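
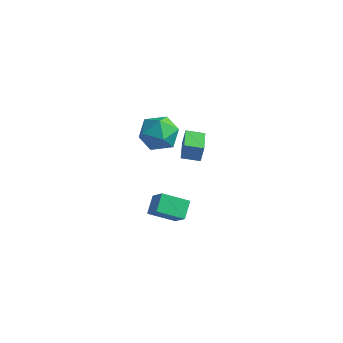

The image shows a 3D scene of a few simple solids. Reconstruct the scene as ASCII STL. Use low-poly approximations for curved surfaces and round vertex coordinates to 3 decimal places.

solid 
facet normal -0.363 0.338 0.868
outer loop
vertex -1.874 -1.152 3.46
vertex -2.648 -2.026 3.477
vertex -1.599 -2.166 3.97
endloop
endfacet
facet normal 0.330 0.494 0.804
outer loop
vertex -1.874 -1.152 3.46
vertex -1.599 -2.166 3.97
vertex -0.813 -1.614 3.308
endloop
endfacet
facet normal 0.416 0.884 0.212
outer loop
vertex -1.874 -1.152 3.46
vertex -0.813 -1.614 3.308
vertex -1.375 -1.133 2.405
endloop
endfacet
facet normal -0.226 0.970 -0.090
outer loop
vertex -1.874 -1.152 3.46
vertex -1.375 -1.133 2.405
vertex -2.509 -1.388 2.51
endloop
endfacet
facet normal -0.707 0.633 0.316
outer loop
vertex -1.874 -1.152 3.46
vertex -2.509 -1.388 2.51
vertex -2.648 -2.026 3.477
endloop
endfacet
facet normal 0.687 -0.118 0.717
outer loop
vertex -0.813 -1.614 3.308
vertex -1.599 -2.166 3.97
vertex -0.931 -2.772 3.23
endloop
endfacet
facet normal -0.435 -0.370 0.821
outer loop
vertex -1.599 -2.166 3.97
vertex -2.648 -2.026 3.477
vertex -2.065 -3.027 3.335
endloop
endfacet
facet normal -0.992 0.106 -0.073
outer loop
vertex -2.648 -2.026 3.477
vertex -2.509 -1.388 2.51
vertex -2.627 -2.546 2.432
endloop
endfacet
facet normal -0.214 0.652 -0.727
outer loop
vertex -2.509 -1.388 2.51
vertex -1.375 -1.133 2.405
vertex -1.841 -1.994 1.77
endloop
endfacet
facet normal 0.824 0.514 -0.239
outer loop
vertex -1.375 -1.133 2.405
vertex -0.813 -1.614 3.308
vertex -0.792 -2.134 2.263
endloop
endfacet
facet normal 0.226 -0.970 0.090
outer loop
vertex -1.566 -3.008 2.28
vertex -0.931 -2.772 3.23
vertex -2.065 -3.027 3.335
endloop
endfacet
facet normal -0.416 -0.884 -0.212
outer loop
vertex -1.566 -3.008 2.28
vertex -2.065 -3.027 3.335
vertex -2.627 -2.546 2.432
endloop
endfacet
facet normal -0.330 -0.494 -0.804
outer loop
vertex -1.566 -3.008 2.28
vertex -2.627 -2.546 2.432
vertex -1.841 -1.994 1.77
endloop
endfacet
facet normal 0.363 -0.338 -0.868
outer loop
vertex -1.566 -3.008 2.28
vertex -1.841 -1.994 1.77
vertex -0.792 -2.134 2.263
endloop
endfacet
facet normal 0.707 -0.633 -0.316
outer loop
vertex -1.566 -3.008 2.28
vertex -0.792 -2.134 2.263
vertex -0.931 -2.772 3.23
endloop
endfacet
facet normal 0.214 -0.652 0.727
outer loop
vertex -2.065 -3.027 3.335
vertex -0.931 -2.772 3.23
vertex -1.599 -2.166 3.97
endloop
endfacet
facet normal -0.824 -0.514 0.239
outer loop
vertex -2.627 -2.546 2.432
vertex -2.065 -3.027 3.335
vertex -2.648 -2.026 3.477
endloop
endfacet
facet normal -0.687 0.118 -0.717
outer loop
vertex -1.841 -1.994 1.77
vertex -2.627 -2.546 2.432
vertex -2.509 -1.388 2.51
endloop
endfacet
facet normal 0.435 0.370 -0.821
outer loop
vertex -0.792 -2.134 2.263
vertex -1.841 -1.994 1.77
vertex -1.375 -1.133 2.405
endloop
endfacet
facet normal 0.992 -0.106 0.073
outer loop
vertex -0.931 -2.772 3.23
vertex -0.792 -2.134 2.263
vertex -0.813 -1.614 3.308
endloop
endfacet
facet normal -0.733 -0.538 0.416
outer loop
vertex -1.742 -1.794 -2.289
vertex -2.664 -1.339 -3.326
vertex -1.449 -2.702 -2.948
endloop
endfacet
facet normal 0.632 -0.311 0.710
outer loop
vertex -0.276 -1.841 -3.614
vertex -1.742 -1.794 -2.289
vertex -1.449 -2.702 -2.948
endloop
endfacet
facet normal -0.733 -0.538 0.416
outer loop
vertex -1.449 -2.702 -2.948
vertex -2.664 -1.339 -3.326
vertex -2.371 -2.247 -3.985
endloop
endfacet
facet normal 0.252 -0.783 -0.568
outer loop
vertex -2.371 -2.247 -3.985
vertex -0.276 -1.841 -3.614
vertex -1.449 -2.702 -2.948
endloop
endfacet
facet normal -0.252 0.783 0.568
outer loop
vertex -1.742 -1.794 -2.289
vertex -1.491 -0.478 -3.992
vertex -2.664 -1.339 -3.326
endloop
endfacet
facet normal 0.632 -0.311 0.710
outer loop
vertex -0.569 -0.933 -2.955
vertex -1.742 -1.794 -2.289
vertex -0.276 -1.841 -3.614
endloop
endfacet
facet normal -0.252 0.783 0.568
outer loop
vertex -0.569 -0.933 -2.955
vertex -1.491 -0.478 -3.992
vertex -1.742 -1.794 -2.289
endloop
endfacet
facet normal -0.632 0.311 -0.710
outer loop
vertex -2.664 -1.339 -3.326
vertex -1.491 -0.478 -3.992
vertex -2.371 -2.247 -3.985
endloop
endfacet
facet normal 0.252 -0.783 -0.568
outer loop
vertex -1.198 -1.386 -4.651
vertex -0.276 -1.841 -3.614
vertex -2.371 -2.247 -3.985
endloop
endfacet
facet normal -0.632 0.311 -0.710
outer loop
vertex -2.371 -2.247 -3.985
vertex -1.491 -0.478 -3.992
vertex -1.198 -1.386 -4.651
endloop
endfacet
facet normal 0.733 0.538 -0.416
outer loop
vertex -1.198 -1.386 -4.651
vertex -0.569 -0.933 -2.955
vertex -0.276 -1.841 -3.614
endloop
endfacet
facet normal 0.733 0.538 -0.416
outer loop
vertex -1.491 -0.478 -3.992
vertex -0.569 -0.933 -2.955
vertex -1.198 -1.386 -4.651
endloop
endfacet
facet normal -0.530 0.843 -0.085
outer loop
vertex -1.659 0.209 1.504
vertex -0.792 0.736 1.324
vertex -1.761 0.048 0.543
endloop
endfacet
facet normal -0.841 -0.512 0.175
outer loop
vertex -0.928 -1.276 0.676
vertex -1.659 0.209 1.504
vertex -1.761 0.048 0.543
endloop
endfacet
facet normal -0.531 0.843 -0.084
outer loop
vertex -1.761 0.048 0.543
vertex -0.792 0.736 1.324
vertex -0.895 0.575 0.362
endloop
endfacet
facet normal -0.105 -0.165 -0.981
outer loop
vertex -0.895 0.575 0.362
vertex -0.928 -1.276 0.676
vertex -1.761 0.048 0.543
endloop
endfacet
facet normal 0.104 0.164 0.981
outer loop
vertex -1.659 0.209 1.504
vertex 0.041 -0.588 1.457
vertex -0.792 0.736 1.324
endloop
endfacet
facet normal -0.841 -0.512 0.176
outer loop
vertex -0.825 -1.115 1.638
vertex -1.659 0.209 1.504
vertex -0.928 -1.276 0.676
endloop
endfacet
facet normal 0.105 0.165 0.981
outer loop
vertex -0.825 -1.115 1.638
vertex 0.041 -0.588 1.457
vertex -1.659 0.209 1.504
endloop
endfacet
facet normal 0.841 0.512 -0.176
outer loop
vertex -0.792 0.736 1.324
vertex 0.041 -0.588 1.457
vertex -0.895 0.575 0.362
endloop
endfacet
facet normal -0.104 -0.165 -0.981
outer loop
vertex -0.061 -0.749 0.496
vertex -0.928 -1.276 0.676
vertex -0.895 0.575 0.362
endloop
endfacet
facet normal 0.841 0.512 -0.175
outer loop
vertex -0.895 0.575 0.362
vertex 0.041 -0.588 1.457
vertex -0.061 -0.749 0.496
endloop
endfacet
facet normal 0.530 -0.844 0.084
outer loop
vertex -0.061 -0.749 0.496
vertex -0.825 -1.115 1.638
vertex -0.928 -1.276 0.676
endloop
endfacet
facet normal 0.531 -0.843 0.085
outer loop
vertex 0.041 -0.588 1.457
vertex -0.825 -1.115 1.638
vertex -0.061 -0.749 0.496
endloop
endfacet

endsolid


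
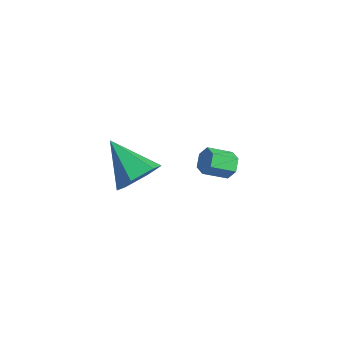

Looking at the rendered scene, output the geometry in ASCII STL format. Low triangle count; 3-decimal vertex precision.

solid 
facet normal 0.837 0.039 -0.546
outer loop
vertex 0.405 -1.131 2.145
vertex -0.154 -1.419 1.267
vertex -0.04 -0.374 1.516
endloop
endfacet
facet normal -0.006 0.637 0.771
outer loop
vertex 0.405 -1.131 2.145
vertex -0.04 -0.374 1.516
vertex -1.946 -1.501 2.433
endloop
endfacet
facet normal 0.838 0.038 -0.545
outer loop
vertex -0.04 -0.374 1.516
vertex -0.154 -1.419 1.267
vertex -0.598 -0.661 0.638
endloop
endfacet
facet normal -0.497 0.867 0.032
outer loop
vertex -0.04 -0.374 1.516
vertex -0.598 -0.661 0.638
vertex -1.946 -1.501 2.433
endloop
endfacet
facet normal 0.838 0.038 -0.545
outer loop
vertex -0.598 -0.661 0.638
vertex -0.154 -1.419 1.267
vertex -0.713 -1.706 0.388
endloop
endfacet
facet normal -0.827 0.215 -0.520
outer loop
vertex -0.598 -0.661 0.638
vertex -0.713 -1.706 0.388
vertex -1.946 -1.501 2.433
endloop
endfacet
facet normal 0.837 0.039 -0.545
outer loop
vertex -0.713 -1.706 0.388
vertex -0.154 -1.419 1.267
vertex -0.268 -2.463 1.017
endloop
endfacet
facet normal -0.665 -0.668 -0.334
outer loop
vertex -0.713 -1.706 0.388
vertex -0.268 -2.463 1.017
vertex -1.946 -1.501 2.433
endloop
endfacet
facet normal 0.838 0.039 -0.545
outer loop
vertex -0.268 -2.463 1.017
vertex -0.154 -1.419 1.267
vertex 0.29 -2.176 1.895
endloop
endfacet
facet normal -0.174 -0.898 0.404
outer loop
vertex -0.268 -2.463 1.017
vertex 0.29 -2.176 1.895
vertex -1.946 -1.501 2.433
endloop
endfacet
facet normal 0.837 0.038 -0.546
outer loop
vertex 0.29 -2.176 1.895
vertex -0.154 -1.419 1.267
vertex 0.405 -1.131 2.145
endloop
endfacet
facet normal 0.156 -0.246 0.957
outer loop
vertex 0.29 -2.176 1.895
vertex 0.405 -1.131 2.145
vertex -1.946 -1.501 2.433
endloop
endfacet
facet normal 0.379 0.797 -0.470
outer loop
vertex -0.62 4.255 -1.359
vertex -0.909 4.056 -1.929
vertex -1.239 4.461 -1.509
endloop
endfacet
facet normal -0.034 0.520 0.853
outer loop
vertex -0.62 4.255 -1.359
vertex -1.239 4.461 -1.509
vertex -1.101 3.243 -0.761
endloop
endfacet
facet normal -0.034 0.520 0.853
outer loop
vertex -1.101 3.243 -0.761
vertex -1.239 4.461 -1.509
vertex -1.72 3.449 -0.911
endloop
endfacet
facet normal -0.379 -0.796 0.471
outer loop
vertex -1.101 3.243 -0.761
vertex -1.72 3.449 -0.911
vertex -1.391 3.044 -1.331
endloop
endfacet
facet normal 0.379 0.797 -0.471
outer loop
vertex -1.239 4.461 -1.509
vertex -0.909 4.056 -1.929
vertex -1.529 4.262 -2.079
endloop
endfacet
facet normal -0.818 0.526 0.232
outer loop
vertex -1.239 4.461 -1.509
vertex -1.529 4.262 -2.079
vertex -1.72 3.449 -0.911
endloop
endfacet
facet normal -0.818 0.526 0.232
outer loop
vertex -1.72 3.449 -0.911
vertex -1.529 4.262 -2.079
vertex -2.01 3.25 -1.481
endloop
endfacet
facet normal -0.379 -0.796 0.471
outer loop
vertex -1.72 3.449 -0.911
vertex -2.01 3.25 -1.481
vertex -1.391 3.044 -1.331
endloop
endfacet
facet normal 0.379 0.797 -0.471
outer loop
vertex -1.529 4.262 -2.079
vertex -0.909 4.056 -1.929
vertex -1.199 3.857 -2.499
endloop
endfacet
facet normal -0.784 0.005 -0.621
outer loop
vertex -1.529 4.262 -2.079
vertex -1.199 3.857 -2.499
vertex -2.01 3.25 -1.481
endloop
endfacet
facet normal -0.784 0.005 -0.621
outer loop
vertex -2.01 3.25 -1.481
vertex -1.199 3.857 -2.499
vertex -1.68 2.845 -1.901
endloop
endfacet
facet normal -0.379 -0.797 0.470
outer loop
vertex -2.01 3.25 -1.481
vertex -1.68 2.845 -1.901
vertex -1.391 3.044 -1.331
endloop
endfacet
facet normal 0.379 0.796 -0.471
outer loop
vertex -1.199 3.857 -2.499
vertex -0.909 4.056 -1.929
vertex -0.58 3.651 -2.349
endloop
endfacet
facet normal 0.034 -0.520 -0.853
outer loop
vertex -1.199 3.857 -2.499
vertex -0.58 3.651 -2.349
vertex -1.68 2.845 -1.901
endloop
endfacet
facet normal 0.034 -0.520 -0.853
outer loop
vertex -1.68 2.845 -1.901
vertex -0.58 3.651 -2.349
vertex -1.061 2.639 -1.751
endloop
endfacet
facet normal -0.379 -0.797 0.470
outer loop
vertex -1.68 2.845 -1.901
vertex -1.061 2.639 -1.751
vertex -1.391 3.044 -1.331
endloop
endfacet
facet normal 0.379 0.796 -0.471
outer loop
vertex -0.58 3.651 -2.349
vertex -0.909 4.056 -1.929
vertex -0.29 3.85 -1.779
endloop
endfacet
facet normal 0.818 -0.526 -0.232
outer loop
vertex -0.58 3.651 -2.349
vertex -0.29 3.85 -1.779
vertex -1.061 2.639 -1.751
endloop
endfacet
facet normal 0.818 -0.526 -0.232
outer loop
vertex -1.061 2.639 -1.751
vertex -0.29 3.85 -1.779
vertex -0.771 2.838 -1.181
endloop
endfacet
facet normal -0.379 -0.797 0.471
outer loop
vertex -1.061 2.639 -1.751
vertex -0.771 2.838 -1.181
vertex -1.391 3.044 -1.331
endloop
endfacet
facet normal 0.379 0.797 -0.470
outer loop
vertex -0.29 3.85 -1.779
vertex -0.909 4.056 -1.929
vertex -0.62 4.255 -1.359
endloop
endfacet
facet normal 0.784 -0.005 0.621
outer loop
vertex -0.29 3.85 -1.779
vertex -0.62 4.255 -1.359
vertex -0.771 2.838 -1.181
endloop
endfacet
facet normal 0.784 -0.005 0.621
outer loop
vertex -0.771 2.838 -1.181
vertex -0.62 4.255 -1.359
vertex -1.101 3.243 -0.761
endloop
endfacet
facet normal -0.379 -0.797 0.471
outer loop
vertex -0.771 2.838 -1.181
vertex -1.101 3.243 -0.761
vertex -1.391 3.044 -1.331
endloop
endfacet

endsolid


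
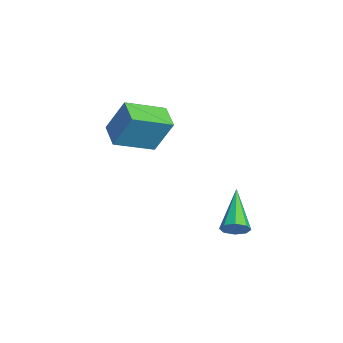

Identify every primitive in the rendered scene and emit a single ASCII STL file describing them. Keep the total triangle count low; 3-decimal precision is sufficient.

solid 
facet normal -0.964 -0.099 0.248
outer loop
vertex -1.388 -0.074 2.634
vertex -1.759 1.693 1.897
vertex -1.726 -0.814 1.029
endloop
endfacet
facet normal 0.190 -0.906 0.378
outer loop
vertex -0.541 -0.693 0.723
vertex -1.388 -0.074 2.634
vertex -1.726 -0.814 1.029
endloop
endfacet
facet normal -0.964 -0.099 0.248
outer loop
vertex -1.726 -0.814 1.029
vertex -1.759 1.693 1.897
vertex -2.097 0.952 0.291
endloop
endfacet
facet normal -0.188 -0.412 -0.892
outer loop
vertex -2.097 0.952 0.291
vertex -0.541 -0.693 0.723
vertex -1.726 -0.814 1.029
endloop
endfacet
facet normal 0.188 0.411 0.892
outer loop
vertex -1.388 -0.074 2.634
vertex -0.574 1.814 1.591
vertex -1.759 1.693 1.897
endloop
endfacet
facet normal 0.191 -0.906 0.378
outer loop
vertex -0.203 0.048 2.329
vertex -1.388 -0.074 2.634
vertex -0.541 -0.693 0.723
endloop
endfacet
facet normal 0.187 0.412 0.892
outer loop
vertex -0.203 0.048 2.329
vertex -0.574 1.814 1.591
vertex -1.388 -0.074 2.634
endloop
endfacet
facet normal -0.190 0.906 -0.378
outer loop
vertex -1.759 1.693 1.897
vertex -0.574 1.814 1.591
vertex -2.097 0.952 0.291
endloop
endfacet
facet normal -0.187 -0.411 -0.892
outer loop
vertex -0.912 1.074 -0.014
vertex -0.541 -0.693 0.723
vertex -2.097 0.952 0.291
endloop
endfacet
facet normal -0.190 0.906 -0.378
outer loop
vertex -2.097 0.952 0.291
vertex -0.574 1.814 1.591
vertex -0.912 1.074 -0.014
endloop
endfacet
facet normal 0.964 0.099 -0.248
outer loop
vertex -0.912 1.074 -0.014
vertex -0.203 0.048 2.329
vertex -0.541 -0.693 0.723
endloop
endfacet
facet normal 0.964 0.099 -0.248
outer loop
vertex -0.574 1.814 1.591
vertex -0.203 0.048 2.329
vertex -0.912 1.074 -0.014
endloop
endfacet
facet normal 0.837 -0.192 -0.512
outer loop
vertex 4.57 3.76 -1.22
vertex 4.256 3.373 -1.588
vertex 4.388 3.978 -1.599
endloop
endfacet
facet normal 0.161 0.887 0.433
outer loop
vertex 4.57 3.76 -1.22
vertex 4.388 3.978 -1.599
vertex 2.464 3.787 -0.492
endloop
endfacet
facet normal 0.838 -0.192 -0.511
outer loop
vertex 4.388 3.978 -1.599
vertex 4.256 3.373 -1.588
vertex 4.129 3.842 -1.973
endloop
endfacet
facet normal -0.211 0.956 -0.202
outer loop
vertex 4.388 3.978 -1.599
vertex 4.129 3.842 -1.973
vertex 2.464 3.787 -0.492
endloop
endfacet
facet normal 0.836 -0.195 -0.513
outer loop
vertex 4.129 3.842 -1.973
vertex 4.256 3.373 -1.588
vertex 3.943 3.431 -2.12
endloop
endfacet
facet normal -0.587 0.495 -0.641
outer loop
vertex 4.129 3.842 -1.973
vertex 3.943 3.431 -2.12
vertex 2.464 3.787 -0.492
endloop
endfacet
facet normal 0.836 -0.193 -0.513
outer loop
vertex 3.943 3.431 -2.12
vertex 4.256 3.373 -1.588
vertex 3.941 2.986 -1.956
endloop
endfacet
facet normal -0.745 -0.228 -0.627
outer loop
vertex 3.943 3.431 -2.12
vertex 3.941 2.986 -1.956
vertex 2.464 3.787 -0.492
endloop
endfacet
facet normal 0.837 -0.194 -0.512
outer loop
vertex 3.941 2.986 -1.956
vertex 4.256 3.373 -1.588
vertex 4.123 2.768 -1.576
endloop
endfacet
facet normal -0.593 -0.787 -0.168
outer loop
vertex 3.941 2.986 -1.956
vertex 4.123 2.768 -1.576
vertex 2.464 3.787 -0.492
endloop
endfacet
facet normal 0.838 -0.194 -0.511
outer loop
vertex 4.123 2.768 -1.576
vertex 4.256 3.373 -1.588
vertex 4.382 2.904 -1.203
endloop
endfacet
facet normal -0.222 -0.857 0.466
outer loop
vertex 4.123 2.768 -1.576
vertex 4.382 2.904 -1.203
vertex 2.464 3.787 -0.492
endloop
endfacet
facet normal 0.837 -0.195 -0.511
outer loop
vertex 4.382 2.904 -1.203
vertex 4.256 3.373 -1.588
vertex 4.568 3.315 -1.055
endloop
endfacet
facet normal 0.154 -0.396 0.906
outer loop
vertex 4.382 2.904 -1.203
vertex 4.568 3.315 -1.055
vertex 2.464 3.787 -0.492
endloop
endfacet
facet normal 0.837 -0.193 -0.511
outer loop
vertex 4.568 3.315 -1.055
vertex 4.256 3.373 -1.588
vertex 4.57 3.76 -1.22
endloop
endfacet
facet normal 0.312 0.329 0.891
outer loop
vertex 4.568 3.315 -1.055
vertex 4.57 3.76 -1.22
vertex 2.464 3.787 -0.492
endloop
endfacet

endsolid


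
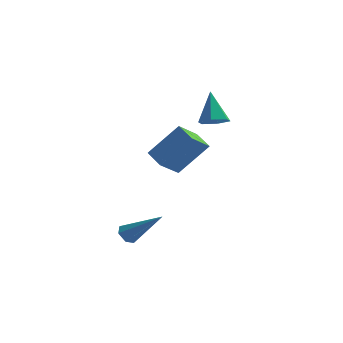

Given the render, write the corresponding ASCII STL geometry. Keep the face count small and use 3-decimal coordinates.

solid 
facet normal -0.770 0.032 -0.637
outer loop
vertex 1.46 -3.157 -4.657
vertex 1.108 -3.085 -4.228
vertex 1.336 -2.64 -4.481
endloop
endfacet
facet normal 0.752 0.367 -0.547
outer loop
vertex 1.46 -3.157 -4.657
vertex 1.336 -2.64 -4.481
vertex 2.772 -3.155 -2.852
endloop
endfacet
facet normal -0.771 0.033 -0.636
outer loop
vertex 1.336 -2.64 -4.481
vertex 1.108 -3.085 -4.228
vertex 0.984 -2.568 -4.051
endloop
endfacet
facet normal 0.273 0.960 0.063
outer loop
vertex 1.336 -2.64 -4.481
vertex 0.984 -2.568 -4.051
vertex 2.772 -3.155 -2.852
endloop
endfacet
facet normal -0.771 0.033 -0.636
outer loop
vertex 0.984 -2.568 -4.051
vertex 1.108 -3.085 -4.228
vertex 0.756 -3.013 -3.798
endloop
endfacet
facet normal -0.310 0.585 0.749
outer loop
vertex 0.984 -2.568 -4.051
vertex 0.756 -3.013 -3.798
vertex 2.772 -3.155 -2.852
endloop
endfacet
facet normal -0.771 0.033 -0.636
outer loop
vertex 0.756 -3.013 -3.798
vertex 1.108 -3.085 -4.228
vertex 0.88 -3.53 -3.975
endloop
endfacet
facet normal -0.414 -0.382 0.826
outer loop
vertex 0.756 -3.013 -3.798
vertex 0.88 -3.53 -3.975
vertex 2.772 -3.155 -2.852
endloop
endfacet
facet normal -0.770 0.032 -0.637
outer loop
vertex 0.88 -3.53 -3.975
vertex 1.108 -3.085 -4.228
vertex 1.232 -3.602 -4.404
endloop
endfacet
facet normal 0.065 -0.974 0.216
outer loop
vertex 0.88 -3.53 -3.975
vertex 1.232 -3.602 -4.404
vertex 2.772 -3.155 -2.852
endloop
endfacet
facet normal -0.770 0.032 -0.637
outer loop
vertex 1.232 -3.602 -4.404
vertex 1.108 -3.085 -4.228
vertex 1.46 -3.157 -4.657
endloop
endfacet
facet normal 0.648 -0.599 -0.470
outer loop
vertex 1.232 -3.602 -4.404
vertex 1.46 -3.157 -4.657
vertex 2.772 -3.155 -2.852
endloop
endfacet
facet normal 0.242 -0.466 -0.851
outer loop
vertex 3.975 3.521 0.519
vertex 3.333 3.082 0.577
vertex 3.307 3.762 0.197
endloop
endfacet
facet normal 0.344 0.939 -0.011
outer loop
vertex 3.975 3.521 0.519
vertex 3.307 3.762 0.197
vertex 2.887 3.938 2.143
endloop
endfacet
facet normal 0.242 -0.466 -0.851
outer loop
vertex 3.307 3.762 0.197
vertex 3.333 3.082 0.577
vertex 2.665 3.323 0.255
endloop
endfacet
facet normal -0.566 0.801 -0.195
outer loop
vertex 3.307 3.762 0.197
vertex 2.665 3.323 0.255
vertex 2.887 3.938 2.143
endloop
endfacet
facet normal 0.242 -0.466 -0.851
outer loop
vertex 2.665 3.323 0.255
vertex 3.333 3.082 0.577
vertex 2.691 2.642 0.635
endloop
endfacet
facet normal -0.994 0.023 0.109
outer loop
vertex 2.665 3.323 0.255
vertex 2.691 2.642 0.635
vertex 2.887 3.938 2.143
endloop
endfacet
facet normal 0.242 -0.466 -0.851
outer loop
vertex 2.691 2.642 0.635
vertex 3.333 3.082 0.577
vertex 3.359 2.401 0.957
endloop
endfacet
facet normal -0.511 -0.618 0.598
outer loop
vertex 2.691 2.642 0.635
vertex 3.359 2.401 0.957
vertex 2.887 3.938 2.143
endloop
endfacet
facet normal 0.242 -0.466 -0.851
outer loop
vertex 3.359 2.401 0.957
vertex 3.333 3.082 0.577
vertex 4.001 2.84 0.899
endloop
endfacet
facet normal 0.399 -0.480 0.781
outer loop
vertex 3.359 2.401 0.957
vertex 4.001 2.84 0.899
vertex 2.887 3.938 2.143
endloop
endfacet
facet normal 0.242 -0.466 -0.851
outer loop
vertex 4.001 2.84 0.899
vertex 3.333 3.082 0.577
vertex 3.975 3.521 0.519
endloop
endfacet
facet normal 0.827 0.298 0.477
outer loop
vertex 4.001 2.84 0.899
vertex 3.975 3.521 0.519
vertex 2.887 3.938 2.143
endloop
endfacet
facet normal -0.702 0.640 0.312
outer loop
vertex 2.274 0.937 0.986
vertex 2.826 1.952 0.143
vertex 0.999 0.312 -0.602
endloop
endfacet
facet normal -0.386 -0.709 0.589
outer loop
vertex 1.814 -0.432 -0.963
vertex 2.274 0.937 0.986
vertex 0.999 0.312 -0.602
endloop
endfacet
facet normal -0.702 0.641 0.310
outer loop
vertex 0.999 0.312 -0.602
vertex 2.826 1.952 0.143
vertex 1.552 1.326 -1.445
endloop
endfacet
facet normal -0.598 -0.294 -0.746
outer loop
vertex 1.552 1.326 -1.445
vertex 1.814 -0.432 -0.963
vertex 0.999 0.312 -0.602
endloop
endfacet
facet normal 0.598 0.294 0.745
outer loop
vertex 2.274 0.937 0.986
vertex 3.641 1.208 -0.218
vertex 2.826 1.952 0.143
endloop
endfacet
facet normal -0.386 -0.709 0.589
outer loop
vertex 3.088 0.194 0.625
vertex 2.274 0.937 0.986
vertex 1.814 -0.432 -0.963
endloop
endfacet
facet normal 0.598 0.293 0.746
outer loop
vertex 3.088 0.194 0.625
vertex 3.641 1.208 -0.218
vertex 2.274 0.937 0.986
endloop
endfacet
facet normal 0.386 0.709 -0.590
outer loop
vertex 2.826 1.952 0.143
vertex 3.641 1.208 -0.218
vertex 1.552 1.326 -1.445
endloop
endfacet
facet normal -0.599 -0.294 -0.745
outer loop
vertex 2.366 0.583 -1.806
vertex 1.814 -0.432 -0.963
vertex 1.552 1.326 -1.445
endloop
endfacet
facet normal 0.386 0.710 -0.589
outer loop
vertex 1.552 1.326 -1.445
vertex 3.641 1.208 -0.218
vertex 2.366 0.583 -1.806
endloop
endfacet
facet normal 0.702 -0.640 -0.311
outer loop
vertex 2.366 0.583 -1.806
vertex 3.088 0.194 0.625
vertex 1.814 -0.432 -0.963
endloop
endfacet
facet normal 0.702 -0.641 -0.311
outer loop
vertex 3.641 1.208 -0.218
vertex 3.088 0.194 0.625
vertex 2.366 0.583 -1.806
endloop
endfacet

endsolid


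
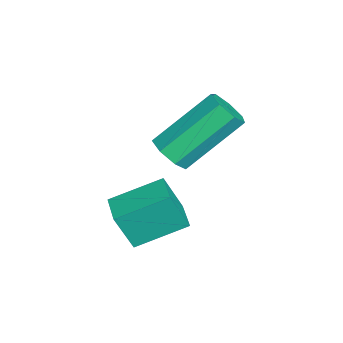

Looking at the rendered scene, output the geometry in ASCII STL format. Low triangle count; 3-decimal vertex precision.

solid 
facet normal 0.287 -0.710 -0.643
outer loop
vertex 0.994 -2.954 1.401
vertex 0.591 -2.711 0.953
vertex 1.213 -2.559 1.063
endloop
endfacet
facet normal 0.876 -0.078 0.476
outer loop
vertex 0.994 -2.954 1.401
vertex 1.213 -2.559 1.063
vertex 0.372 -1.412 2.796
endloop
endfacet
facet normal 0.876 -0.078 0.477
outer loop
vertex 0.372 -1.412 2.796
vertex 1.213 -2.559 1.063
vertex 0.592 -1.017 2.457
endloop
endfacet
facet normal -0.287 0.711 0.642
outer loop
vertex 0.372 -1.412 2.796
vertex 0.592 -1.017 2.457
vertex -0.031 -1.169 2.347
endloop
endfacet
facet normal 0.287 -0.711 -0.641
outer loop
vertex 1.213 -2.559 1.063
vertex 0.591 -2.711 0.953
vertex 0.964 -2.279 0.641
endloop
endfacet
facet normal 0.850 0.498 -0.172
outer loop
vertex 1.213 -2.559 1.063
vertex 0.964 -2.279 0.641
vertex 0.592 -1.017 2.457
endloop
endfacet
facet normal 0.849 0.499 -0.173
outer loop
vertex 0.592 -1.017 2.457
vertex 0.964 -2.279 0.641
vertex 0.342 -0.737 2.036
endloop
endfacet
facet normal -0.287 0.710 0.643
outer loop
vertex 0.592 -1.017 2.457
vertex 0.342 -0.737 2.036
vertex -0.031 -1.169 2.347
endloop
endfacet
facet normal 0.286 -0.711 -0.643
outer loop
vertex 0.964 -2.279 0.641
vertex 0.591 -2.711 0.953
vertex 0.434 -2.324 0.455
endloop
endfacet
facet normal 0.183 0.699 -0.691
outer loop
vertex 0.964 -2.279 0.641
vertex 0.434 -2.324 0.455
vertex 0.342 -0.737 2.036
endloop
endfacet
facet normal 0.184 0.699 -0.691
outer loop
vertex 0.342 -0.737 2.036
vertex 0.434 -2.324 0.455
vertex -0.188 -0.782 1.849
endloop
endfacet
facet normal -0.287 0.710 0.643
outer loop
vertex 0.342 -0.737 2.036
vertex -0.188 -0.782 1.849
vertex -0.031 -1.169 2.347
endloop
endfacet
facet normal 0.286 -0.711 -0.643
outer loop
vertex 0.434 -2.324 0.455
vertex 0.591 -2.711 0.953
vertex 0.022 -2.66 0.643
endloop
endfacet
facet normal -0.620 0.374 -0.690
outer loop
vertex 0.434 -2.324 0.455
vertex 0.022 -2.66 0.643
vertex -0.188 -0.782 1.849
endloop
endfacet
facet normal -0.621 0.373 -0.689
outer loop
vertex -0.188 -0.782 1.849
vertex 0.022 -2.66 0.643
vertex -0.6 -1.118 2.038
endloop
endfacet
facet normal -0.285 0.711 0.643
outer loop
vertex -0.188 -0.782 1.849
vertex -0.6 -1.118 2.038
vertex -0.031 -1.169 2.347
endloop
endfacet
facet normal 0.287 -0.710 -0.644
outer loop
vertex 0.022 -2.66 0.643
vertex 0.591 -2.711 0.953
vertex 0.039 -3.035 1.064
endloop
endfacet
facet normal -0.958 -0.233 -0.169
outer loop
vertex 0.022 -2.66 0.643
vertex 0.039 -3.035 1.064
vertex -0.6 -1.118 2.038
endloop
endfacet
facet normal -0.958 -0.233 -0.169
outer loop
vertex -0.6 -1.118 2.038
vertex 0.039 -3.035 1.064
vertex -0.583 -1.493 2.459
endloop
endfacet
facet normal -0.286 0.710 0.644
outer loop
vertex -0.6 -1.118 2.038
vertex -0.583 -1.493 2.459
vertex -0.031 -1.169 2.347
endloop
endfacet
facet normal 0.288 -0.711 -0.642
outer loop
vertex 0.039 -3.035 1.064
vertex 0.591 -2.711 0.953
vertex 0.471 -3.165 1.402
endloop
endfacet
facet normal -0.574 -0.664 0.478
outer loop
vertex 0.039 -3.035 1.064
vertex 0.471 -3.165 1.402
vertex -0.583 -1.493 2.459
endloop
endfacet
facet normal -0.574 -0.664 0.479
outer loop
vertex -0.583 -1.493 2.459
vertex 0.471 -3.165 1.402
vertex -0.151 -1.623 2.796
endloop
endfacet
facet normal -0.287 0.711 0.642
outer loop
vertex -0.583 -1.493 2.459
vertex -0.151 -1.623 2.796
vertex -0.031 -1.169 2.347
endloop
endfacet
facet normal 0.286 -0.711 -0.643
outer loop
vertex 0.471 -3.165 1.402
vertex 0.591 -2.711 0.953
vertex 0.994 -2.954 1.401
endloop
endfacet
facet normal 0.242 -0.595 0.766
outer loop
vertex 0.471 -3.165 1.402
vertex 0.994 -2.954 1.401
vertex -0.151 -1.623 2.796
endloop
endfacet
facet normal 0.240 -0.596 0.766
outer loop
vertex -0.151 -1.623 2.796
vertex 0.994 -2.954 1.401
vertex 0.372 -1.412 2.796
endloop
endfacet
facet normal -0.287 0.711 0.642
outer loop
vertex -0.151 -1.623 2.796
vertex 0.372 -1.412 2.796
vertex -0.031 -1.169 2.347
endloop
endfacet
facet normal -0.980 -0.191 -0.050
outer loop
vertex 1.246 -4.329 -0.386
vertex 0.93 -2.867 0.235
vertex 1.209 -3.82 -1.604
endloop
endfacet
facet normal 0.195 -0.903 -0.383
outer loop
vertex 2.17 -3.633 -1.555
vertex 1.246 -4.329 -0.386
vertex 1.209 -3.82 -1.604
endloop
endfacet
facet normal -0.980 -0.191 -0.050
outer loop
vertex 1.209 -3.82 -1.604
vertex 0.93 -2.867 0.235
vertex 0.893 -2.358 -0.983
endloop
endfacet
facet normal -0.028 0.386 -0.922
outer loop
vertex 0.893 -2.358 -0.983
vertex 2.17 -3.633 -1.555
vertex 1.209 -3.82 -1.604
endloop
endfacet
facet normal 0.028 -0.386 0.922
outer loop
vertex 1.246 -4.329 -0.386
vertex 1.891 -2.68 0.284
vertex 0.93 -2.867 0.235
endloop
endfacet
facet normal 0.195 -0.903 -0.383
outer loop
vertex 2.207 -4.142 -0.337
vertex 1.246 -4.329 -0.386
vertex 2.17 -3.633 -1.555
endloop
endfacet
facet normal 0.028 -0.386 0.922
outer loop
vertex 2.207 -4.142 -0.337
vertex 1.891 -2.68 0.284
vertex 1.246 -4.329 -0.386
endloop
endfacet
facet normal -0.195 0.903 0.383
outer loop
vertex 0.93 -2.867 0.235
vertex 1.891 -2.68 0.284
vertex 0.893 -2.358 -0.983
endloop
endfacet
facet normal -0.028 0.386 -0.922
outer loop
vertex 1.854 -2.171 -0.934
vertex 2.17 -3.633 -1.555
vertex 0.893 -2.358 -0.983
endloop
endfacet
facet normal -0.195 0.903 0.383
outer loop
vertex 0.893 -2.358 -0.983
vertex 1.891 -2.68 0.284
vertex 1.854 -2.171 -0.934
endloop
endfacet
facet normal 0.980 0.191 0.050
outer loop
vertex 1.854 -2.171 -0.934
vertex 2.207 -4.142 -0.337
vertex 2.17 -3.633 -1.555
endloop
endfacet
facet normal 0.980 0.191 0.050
outer loop
vertex 1.891 -2.68 0.284
vertex 2.207 -4.142 -0.337
vertex 1.854 -2.171 -0.934
endloop
endfacet

endsolid


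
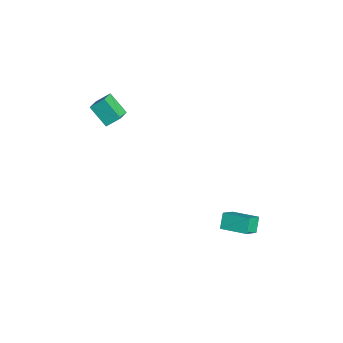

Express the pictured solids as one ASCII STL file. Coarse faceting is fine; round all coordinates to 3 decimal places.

solid 
facet normal -0.623 -0.441 0.646
outer loop
vertex -3.65 -3.362 2.917
vertex -3.511 -2.645 3.54
vertex -4.388 -2.884 2.532
endloop
endfacet
facet normal -0.145 -0.747 -0.649
outer loop
vertex -3.529 -2.275 1.64
vertex -3.65 -3.362 2.917
vertex -4.388 -2.884 2.532
endloop
endfacet
facet normal -0.623 -0.441 0.646
outer loop
vertex -4.388 -2.884 2.532
vertex -3.511 -2.645 3.54
vertex -4.249 -2.167 3.155
endloop
endfacet
facet normal -0.769 0.498 -0.401
outer loop
vertex -4.249 -2.167 3.155
vertex -3.529 -2.275 1.64
vertex -4.388 -2.884 2.532
endloop
endfacet
facet normal 0.769 -0.498 0.401
outer loop
vertex -3.65 -3.362 2.917
vertex -2.652 -2.036 2.648
vertex -3.511 -2.645 3.54
endloop
endfacet
facet normal -0.145 -0.747 -0.649
outer loop
vertex -2.791 -2.753 2.025
vertex -3.65 -3.362 2.917
vertex -3.529 -2.275 1.64
endloop
endfacet
facet normal 0.769 -0.498 0.401
outer loop
vertex -2.791 -2.753 2.025
vertex -2.652 -2.036 2.648
vertex -3.65 -3.362 2.917
endloop
endfacet
facet normal 0.145 0.747 0.649
outer loop
vertex -3.511 -2.645 3.54
vertex -2.652 -2.036 2.648
vertex -4.249 -2.167 3.155
endloop
endfacet
facet normal -0.769 0.498 -0.401
outer loop
vertex -3.39 -1.558 2.263
vertex -3.529 -2.275 1.64
vertex -4.249 -2.167 3.155
endloop
endfacet
facet normal 0.145 0.747 0.649
outer loop
vertex -4.249 -2.167 3.155
vertex -2.652 -2.036 2.648
vertex -3.39 -1.558 2.263
endloop
endfacet
facet normal 0.623 0.441 -0.646
outer loop
vertex -3.39 -1.558 2.263
vertex -2.791 -2.753 2.025
vertex -3.529 -2.275 1.64
endloop
endfacet
facet normal 0.623 0.441 -0.646
outer loop
vertex -2.652 -2.036 2.648
vertex -2.791 -2.753 2.025
vertex -3.39 -1.558 2.263
endloop
endfacet
facet normal -0.640 -0.743 -0.193
outer loop
vertex 1.067 2.067 -4.054
vertex 0.512 2.368 -3.371
vertex 0.501 2.752 -4.815
endloop
endfacet
facet normal 0.597 -0.323 -0.735
outer loop
vertex 1.448 3.852 -4.529
vertex 1.067 2.067 -4.054
vertex 0.501 2.752 -4.815
endloop
endfacet
facet normal -0.640 -0.744 -0.193
outer loop
vertex 0.501 2.752 -4.815
vertex 0.512 2.368 -3.371
vertex -0.054 3.052 -4.132
endloop
endfacet
facet normal -0.484 0.586 -0.650
outer loop
vertex -0.054 3.052 -4.132
vertex 1.448 3.852 -4.529
vertex 0.501 2.752 -4.815
endloop
endfacet
facet normal 0.483 -0.585 0.651
outer loop
vertex 1.067 2.067 -4.054
vertex 1.459 3.468 -3.085
vertex 0.512 2.368 -3.371
endloop
endfacet
facet normal 0.597 -0.323 -0.734
outer loop
vertex 2.014 3.168 -3.768
vertex 1.067 2.067 -4.054
vertex 1.448 3.852 -4.529
endloop
endfacet
facet normal 0.484 -0.585 0.650
outer loop
vertex 2.014 3.168 -3.768
vertex 1.459 3.468 -3.085
vertex 1.067 2.067 -4.054
endloop
endfacet
facet normal -0.597 0.323 0.734
outer loop
vertex 0.512 2.368 -3.371
vertex 1.459 3.468 -3.085
vertex -0.054 3.052 -4.132
endloop
endfacet
facet normal -0.484 0.585 -0.651
outer loop
vertex 0.893 4.153 -3.846
vertex 1.448 3.852 -4.529
vertex -0.054 3.052 -4.132
endloop
endfacet
facet normal -0.597 0.323 0.734
outer loop
vertex -0.054 3.052 -4.132
vertex 1.459 3.468 -3.085
vertex 0.893 4.153 -3.846
endloop
endfacet
facet normal 0.640 0.744 0.192
outer loop
vertex 0.893 4.153 -3.846
vertex 2.014 3.168 -3.768
vertex 1.448 3.852 -4.529
endloop
endfacet
facet normal 0.640 0.744 0.193
outer loop
vertex 1.459 3.468 -3.085
vertex 2.014 3.168 -3.768
vertex 0.893 4.153 -3.846
endloop
endfacet

endsolid


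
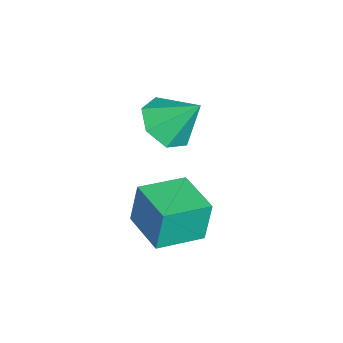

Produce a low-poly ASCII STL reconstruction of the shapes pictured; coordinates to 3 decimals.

solid 
facet normal -0.624 0.762 -0.175
outer loop
vertex 1.001 -1.741 -2.791
vertex 2.076 -0.859 -2.785
vertex 1.144 -1.907 -4.022
endloop
endfacet
facet normal -0.773 -0.634 -0.004
outer loop
vertex 2.024 -2.981 -3.775
vertex 1.001 -1.741 -2.791
vertex 1.144 -1.907 -4.022
endloop
endfacet
facet normal -0.624 0.761 -0.175
outer loop
vertex 1.144 -1.907 -4.022
vertex 2.076 -0.859 -2.785
vertex 2.218 -1.025 -4.016
endloop
endfacet
facet normal 0.114 -0.133 -0.985
outer loop
vertex 2.218 -1.025 -4.016
vertex 2.024 -2.981 -3.775
vertex 1.144 -1.907 -4.022
endloop
endfacet
facet normal -0.114 0.133 0.985
outer loop
vertex 1.001 -1.741 -2.791
vertex 2.956 -1.933 -2.538
vertex 2.076 -0.859 -2.785
endloop
endfacet
facet normal -0.773 -0.635 -0.004
outer loop
vertex 1.882 -2.815 -2.544
vertex 1.001 -1.741 -2.791
vertex 2.024 -2.981 -3.775
endloop
endfacet
facet normal -0.114 0.133 0.985
outer loop
vertex 1.882 -2.815 -2.544
vertex 2.956 -1.933 -2.538
vertex 1.001 -1.741 -2.791
endloop
endfacet
facet normal 0.773 0.634 0.004
outer loop
vertex 2.076 -0.859 -2.785
vertex 2.956 -1.933 -2.538
vertex 2.218 -1.025 -4.016
endloop
endfacet
facet normal 0.114 -0.133 -0.985
outer loop
vertex 3.099 -2.099 -3.769
vertex 2.024 -2.981 -3.775
vertex 2.218 -1.025 -4.016
endloop
endfacet
facet normal 0.773 0.635 0.004
outer loop
vertex 2.218 -1.025 -4.016
vertex 2.956 -1.933 -2.538
vertex 3.099 -2.099 -3.769
endloop
endfacet
facet normal 0.624 -0.762 0.175
outer loop
vertex 3.099 -2.099 -3.769
vertex 1.882 -2.815 -2.544
vertex 2.024 -2.981 -3.775
endloop
endfacet
facet normal 0.624 -0.761 0.175
outer loop
vertex 2.956 -1.933 -2.538
vertex 1.882 -2.815 -2.544
vertex 3.099 -2.099 -3.769
endloop
endfacet
facet normal -0.102 -0.668 -0.737
outer loop
vertex 0.497 -2.343 -2.119
vertex -0.321 -2.498 -1.865
vertex -0.033 -1.91 -2.438
endloop
endfacet
facet normal 0.663 0.743 -0.093
outer loop
vertex 0.497 -2.343 -2.119
vertex -0.033 -1.91 -2.438
vertex -0.179 -1.582 -0.855
endloop
endfacet
facet normal -0.104 -0.668 -0.737
outer loop
vertex -0.033 -1.91 -2.438
vertex -0.321 -2.498 -1.865
vertex -0.779 -1.919 -2.325
endloop
endfacet
facet normal -0.043 0.977 -0.207
outer loop
vertex -0.033 -1.91 -2.438
vertex -0.779 -1.919 -2.325
vertex -0.179 -1.582 -0.855
endloop
endfacet
facet normal -0.104 -0.668 -0.737
outer loop
vertex -0.779 -1.919 -2.325
vertex -0.321 -2.498 -1.865
vertex -1.18 -2.364 -1.865
endloop
endfacet
facet normal -0.679 0.726 0.111
outer loop
vertex -0.779 -1.919 -2.325
vertex -1.18 -2.364 -1.865
vertex -0.179 -1.582 -0.855
endloop
endfacet
facet normal -0.104 -0.668 -0.737
outer loop
vertex -1.18 -2.364 -1.865
vertex -0.321 -2.498 -1.865
vertex -0.934 -2.91 -1.405
endloop
endfacet
facet normal -0.764 0.178 0.620
outer loop
vertex -1.18 -2.364 -1.865
vertex -0.934 -2.91 -1.405
vertex -0.179 -1.582 -0.855
endloop
endfacet
facet normal -0.103 -0.669 -0.736
outer loop
vertex -0.934 -2.91 -1.405
vertex -0.321 -2.498 -1.865
vertex -0.226 -3.145 -1.291
endloop
endfacet
facet normal -0.236 -0.255 0.938
outer loop
vertex -0.934 -2.91 -1.405
vertex -0.226 -3.145 -1.291
vertex -0.179 -1.582 -0.855
endloop
endfacet
facet normal -0.103 -0.669 -0.736
outer loop
vertex -0.226 -3.145 -1.291
vertex -0.321 -2.498 -1.865
vertex 0.411 -2.893 -1.609
endloop
endfacet
facet normal 0.509 -0.245 0.825
outer loop
vertex -0.226 -3.145 -1.291
vertex 0.411 -2.893 -1.609
vertex -0.179 -1.582 -0.855
endloop
endfacet
facet normal -0.102 -0.668 -0.737
outer loop
vertex 0.411 -2.893 -1.609
vertex -0.321 -2.498 -1.865
vertex 0.497 -2.343 -2.119
endloop
endfacet
facet normal 0.909 0.198 0.367
outer loop
vertex 0.411 -2.893 -1.609
vertex 0.497 -2.343 -2.119
vertex -0.179 -1.582 -0.855
endloop
endfacet

endsolid


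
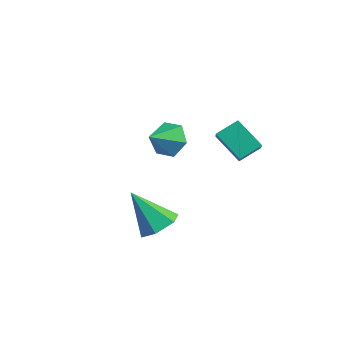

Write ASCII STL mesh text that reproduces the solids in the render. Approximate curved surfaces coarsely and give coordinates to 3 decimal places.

solid 
facet normal -0.781 -0.142 0.608
outer loop
vertex 1.062 0.141 0.366
vertex 0.577 0.537 -0.164
vertex 0.879 -0.636 -0.05
endloop
endfacet
facet normal 0.591 -0.485 0.645
outer loop
vertex 1.863 -0.457 -0.816
vertex 1.062 0.141 0.366
vertex 0.879 -0.636 -0.05
endloop
endfacet
facet normal -0.781 -0.142 0.608
outer loop
vertex 0.879 -0.636 -0.05
vertex 0.577 0.537 -0.164
vertex 0.395 -0.24 -0.579
endloop
endfacet
facet normal -0.202 -0.864 -0.462
outer loop
vertex 0.395 -0.24 -0.579
vertex 1.863 -0.457 -0.816
vertex 0.879 -0.636 -0.05
endloop
endfacet
facet normal 0.202 0.864 0.461
outer loop
vertex 1.062 0.141 0.366
vertex 1.561 0.716 -0.93
vertex 0.577 0.537 -0.164
endloop
endfacet
facet normal 0.592 -0.483 0.645
outer loop
vertex 2.045 0.32 -0.401
vertex 1.062 0.141 0.366
vertex 1.863 -0.457 -0.816
endloop
endfacet
facet normal 0.203 0.864 0.461
outer loop
vertex 2.045 0.32 -0.401
vertex 1.561 0.716 -0.93
vertex 1.062 0.141 0.366
endloop
endfacet
facet normal -0.591 0.483 -0.646
outer loop
vertex 0.577 0.537 -0.164
vertex 1.561 0.716 -0.93
vertex 0.395 -0.24 -0.579
endloop
endfacet
facet normal -0.202 -0.864 -0.461
outer loop
vertex 1.378 -0.061 -1.346
vertex 1.863 -0.457 -0.816
vertex 0.395 -0.24 -0.579
endloop
endfacet
facet normal -0.591 0.484 -0.645
outer loop
vertex 0.395 -0.24 -0.579
vertex 1.561 0.716 -0.93
vertex 1.378 -0.061 -1.346
endloop
endfacet
facet normal 0.781 0.142 -0.608
outer loop
vertex 1.378 -0.061 -1.346
vertex 2.045 0.32 -0.401
vertex 1.863 -0.457 -0.816
endloop
endfacet
facet normal 0.781 0.142 -0.608
outer loop
vertex 1.561 0.716 -0.93
vertex 2.045 0.32 -0.401
vertex 1.378 -0.061 -1.346
endloop
endfacet
facet normal 0.565 0.266 -0.781
outer loop
vertex 0.299 -1.9 -4.115
vertex -0.297 -2.022 -4.588
vertex -0.19 -1.327 -4.274
endloop
endfacet
facet normal 0.285 0.474 0.833
outer loop
vertex 0.299 -1.9 -4.115
vertex -0.19 -1.327 -4.274
vertex -1.263 -2.478 -3.252
endloop
endfacet
facet normal 0.564 0.266 -0.781
outer loop
vertex -0.19 -1.327 -4.274
vertex -0.297 -2.022 -4.588
vertex -0.786 -1.449 -4.746
endloop
endfacet
facet normal -0.472 0.789 0.393
outer loop
vertex -0.19 -1.327 -4.274
vertex -0.786 -1.449 -4.746
vertex -1.263 -2.478 -3.252
endloop
endfacet
facet normal 0.565 0.267 -0.781
outer loop
vertex -0.786 -1.449 -4.746
vertex -0.297 -2.022 -4.588
vertex -0.892 -2.144 -5.06
endloop
endfacet
facet normal -0.963 0.218 -0.157
outer loop
vertex -0.786 -1.449 -4.746
vertex -0.892 -2.144 -5.06
vertex -1.263 -2.478 -3.252
endloop
endfacet
facet normal 0.565 0.267 -0.781
outer loop
vertex -0.892 -2.144 -5.06
vertex -0.297 -2.022 -4.588
vertex -0.403 -2.717 -4.902
endloop
endfacet
facet normal -0.696 -0.667 -0.266
outer loop
vertex -0.892 -2.144 -5.06
vertex -0.403 -2.717 -4.902
vertex -1.263 -2.478 -3.252
endloop
endfacet
facet normal 0.566 0.266 -0.780
outer loop
vertex -0.403 -2.717 -4.902
vertex -0.297 -2.022 -4.588
vertex 0.192 -2.595 -4.429
endloop
endfacet
facet normal 0.062 -0.983 0.175
outer loop
vertex -0.403 -2.717 -4.902
vertex 0.192 -2.595 -4.429
vertex -1.263 -2.478 -3.252
endloop
endfacet
facet normal 0.565 0.266 -0.781
outer loop
vertex 0.192 -2.595 -4.429
vertex -0.297 -2.022 -4.588
vertex 0.299 -1.9 -4.115
endloop
endfacet
facet normal 0.553 -0.412 0.724
outer loop
vertex 0.192 -2.595 -4.429
vertex 0.299 -1.9 -4.115
vertex -1.263 -2.478 -3.252
endloop
endfacet
facet normal -0.095 0.856 -0.508
outer loop
vertex -2.015 0.524 -2.44
vertex -2.765 0.358 -2.579
vertex -2.566 0.759 -1.94
endloop
endfacet
facet normal 0.652 -0.076 0.754
outer loop
vertex -2.015 0.524 -2.44
vertex -2.566 0.759 -1.94
vertex -2.655 -0.618 -2.001
endloop
endfacet
facet normal -0.096 0.856 -0.508
outer loop
vertex -2.566 0.759 -1.94
vertex -2.765 0.358 -2.579
vertex -3.315 0.593 -2.079
endloop
endfacet
facet normal -0.175 -0.032 0.984
outer loop
vertex -2.566 0.759 -1.94
vertex -3.315 0.593 -2.079
vertex -2.655 -0.618 -2.001
endloop
endfacet
facet normal -0.096 0.856 -0.508
outer loop
vertex -3.315 0.593 -2.079
vertex -2.765 0.358 -2.579
vertex -3.514 0.192 -2.718
endloop
endfacet
facet normal -0.779 -0.393 0.489
outer loop
vertex -3.315 0.593 -2.079
vertex -3.514 0.192 -2.718
vertex -2.655 -0.618 -2.001
endloop
endfacet
facet normal -0.096 0.856 -0.508
outer loop
vertex -3.514 0.192 -2.718
vertex -2.765 0.358 -2.579
vertex -2.963 -0.043 -3.218
endloop
endfacet
facet normal -0.555 -0.798 -0.236
outer loop
vertex -3.514 0.192 -2.718
vertex -2.963 -0.043 -3.218
vertex -2.655 -0.618 -2.001
endloop
endfacet
facet normal -0.096 0.856 -0.508
outer loop
vertex -2.963 -0.043 -3.218
vertex -2.765 0.358 -2.579
vertex -2.214 0.123 -3.079
endloop
endfacet
facet normal 0.273 -0.841 -0.467
outer loop
vertex -2.963 -0.043 -3.218
vertex -2.214 0.123 -3.079
vertex -2.655 -0.618 -2.001
endloop
endfacet
facet normal -0.095 0.856 -0.508
outer loop
vertex -2.214 0.123 -3.079
vertex -2.765 0.358 -2.579
vertex -2.015 0.524 -2.44
endloop
endfacet
facet normal 0.877 -0.480 0.028
outer loop
vertex -2.214 0.123 -3.079
vertex -2.015 0.524 -2.44
vertex -2.655 -0.618 -2.001
endloop
endfacet

endsolid


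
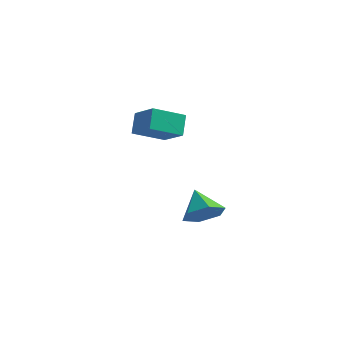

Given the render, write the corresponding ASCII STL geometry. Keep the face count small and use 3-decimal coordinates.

solid 
facet normal 0.583 -0.559 -0.590
outer loop
vertex -0.65 -1.616 -2.192
vertex -1.106 -1.196 -3.04
vertex -0.253 -0.745 -2.625
endloop
endfacet
facet normal 0.328 0.296 0.897
outer loop
vertex -0.65 -1.616 -2.192
vertex -0.253 -0.745 -2.625
vertex -2.014 -0.324 -2.12
endloop
endfacet
facet normal 0.583 -0.560 -0.589
outer loop
vertex -0.253 -0.745 -2.625
vertex -1.106 -1.196 -3.04
vertex -0.708 -0.326 -3.473
endloop
endfacet
facet normal 0.300 0.909 0.288
outer loop
vertex -0.253 -0.745 -2.625
vertex -0.708 -0.326 -3.473
vertex -2.014 -0.324 -2.12
endloop
endfacet
facet normal 0.583 -0.560 -0.589
outer loop
vertex -0.708 -0.326 -3.473
vertex -1.106 -1.196 -3.04
vertex -1.561 -0.777 -3.888
endloop
endfacet
facet normal -0.321 0.894 -0.311
outer loop
vertex -0.708 -0.326 -3.473
vertex -1.561 -0.777 -3.888
vertex -2.014 -0.324 -2.12
endloop
endfacet
facet normal 0.583 -0.559 -0.589
outer loop
vertex -1.561 -0.777 -3.888
vertex -1.106 -1.196 -3.04
vertex -1.958 -1.647 -3.455
endloop
endfacet
facet normal -0.915 0.267 -0.303
outer loop
vertex -1.561 -0.777 -3.888
vertex -1.958 -1.647 -3.455
vertex -2.014 -0.324 -2.12
endloop
endfacet
facet normal 0.583 -0.559 -0.589
outer loop
vertex -1.958 -1.647 -3.455
vertex -1.106 -1.196 -3.04
vertex -1.503 -2.066 -2.607
endloop
endfacet
facet normal -0.887 -0.346 0.305
outer loop
vertex -1.958 -1.647 -3.455
vertex -1.503 -2.066 -2.607
vertex -2.014 -0.324 -2.12
endloop
endfacet
facet normal 0.582 -0.559 -0.590
outer loop
vertex -1.503 -2.066 -2.607
vertex -1.106 -1.196 -3.04
vertex -0.65 -1.616 -2.192
endloop
endfacet
facet normal -0.266 -0.331 0.905
outer loop
vertex -1.503 -2.066 -2.607
vertex -0.65 -1.616 -2.192
vertex -2.014 -0.324 -2.12
endloop
endfacet
facet normal -0.624 -0.663 0.413
outer loop
vertex -3.275 -1.946 3.604
vertex -4.505 -1.337 2.724
vertex -3.035 -2.711 2.738
endloop
endfacet
facet normal 0.755 -0.374 0.539
outer loop
vertex -1.975 -1.583 2.036
vertex -3.275 -1.946 3.604
vertex -3.035 -2.711 2.738
endloop
endfacet
facet normal -0.624 -0.663 0.413
outer loop
vertex -3.035 -2.711 2.738
vertex -4.505 -1.337 2.724
vertex -4.265 -2.102 1.859
endloop
endfacet
facet normal 0.204 -0.648 -0.734
outer loop
vertex -4.265 -2.102 1.859
vertex -1.975 -1.583 2.036
vertex -3.035 -2.711 2.738
endloop
endfacet
facet normal -0.204 0.648 0.734
outer loop
vertex -3.275 -1.946 3.604
vertex -3.445 -0.209 2.022
vertex -4.505 -1.337 2.724
endloop
endfacet
facet normal 0.755 -0.373 0.539
outer loop
vertex -2.215 -0.818 2.901
vertex -3.275 -1.946 3.604
vertex -1.975 -1.583 2.036
endloop
endfacet
facet normal -0.203 0.648 0.734
outer loop
vertex -2.215 -0.818 2.901
vertex -3.445 -0.209 2.022
vertex -3.275 -1.946 3.604
endloop
endfacet
facet normal -0.755 0.373 -0.540
outer loop
vertex -4.505 -1.337 2.724
vertex -3.445 -0.209 2.022
vertex -4.265 -2.102 1.859
endloop
endfacet
facet normal 0.204 -0.649 -0.733
outer loop
vertex -3.205 -0.974 1.156
vertex -1.975 -1.583 2.036
vertex -4.265 -2.102 1.859
endloop
endfacet
facet normal -0.755 0.373 -0.539
outer loop
vertex -4.265 -2.102 1.859
vertex -3.445 -0.209 2.022
vertex -3.205 -0.974 1.156
endloop
endfacet
facet normal 0.624 0.663 -0.413
outer loop
vertex -3.205 -0.974 1.156
vertex -2.215 -0.818 2.901
vertex -1.975 -1.583 2.036
endloop
endfacet
facet normal 0.624 0.663 -0.413
outer loop
vertex -3.445 -0.209 2.022
vertex -2.215 -0.818 2.901
vertex -3.205 -0.974 1.156
endloop
endfacet

endsolid


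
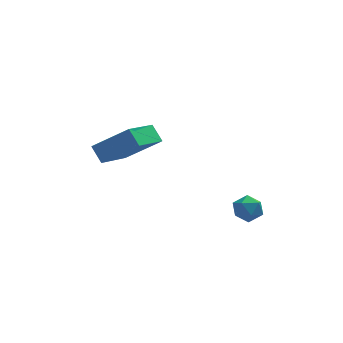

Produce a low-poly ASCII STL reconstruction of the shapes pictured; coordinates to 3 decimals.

solid 
facet normal -0.771 0.190 -0.608
outer loop
vertex -3.203 3.246 -0.383
vertex -2.273 4.726 -1.1
vertex -2.864 2.749 -0.969
endloop
endfacet
facet normal -0.492 -0.783 0.380
outer loop
vertex -1.507 2.414 0.1
vertex -3.203 3.246 -0.383
vertex -2.864 2.749 -0.969
endloop
endfacet
facet normal -0.771 0.190 -0.608
outer loop
vertex -2.864 2.749 -0.969
vertex -2.273 4.726 -1.1
vertex -1.934 4.229 -1.686
endloop
endfacet
facet normal 0.404 -0.592 -0.698
outer loop
vertex -1.934 4.229 -1.686
vertex -1.507 2.414 0.1
vertex -2.864 2.749 -0.969
endloop
endfacet
facet normal -0.404 0.592 0.698
outer loop
vertex -3.203 3.246 -0.383
vertex -0.916 4.391 -0.031
vertex -2.273 4.726 -1.1
endloop
endfacet
facet normal -0.492 -0.783 0.380
outer loop
vertex -1.846 2.911 0.686
vertex -3.203 3.246 -0.383
vertex -1.507 2.414 0.1
endloop
endfacet
facet normal -0.404 0.592 0.698
outer loop
vertex -1.846 2.911 0.686
vertex -0.916 4.391 -0.031
vertex -3.203 3.246 -0.383
endloop
endfacet
facet normal 0.492 0.783 -0.380
outer loop
vertex -2.273 4.726 -1.1
vertex -0.916 4.391 -0.031
vertex -1.934 4.229 -1.686
endloop
endfacet
facet normal 0.404 -0.592 -0.698
outer loop
vertex -0.577 3.894 -0.617
vertex -1.507 2.414 0.1
vertex -1.934 4.229 -1.686
endloop
endfacet
facet normal 0.492 0.783 -0.380
outer loop
vertex -1.934 4.229 -1.686
vertex -0.916 4.391 -0.031
vertex -0.577 3.894 -0.617
endloop
endfacet
facet normal 0.771 -0.190 0.608
outer loop
vertex -0.577 3.894 -0.617
vertex -1.846 2.911 0.686
vertex -1.507 2.414 0.1
endloop
endfacet
facet normal 0.771 -0.190 0.608
outer loop
vertex -0.916 4.391 -0.031
vertex -1.846 2.911 0.686
vertex -0.577 3.894 -0.617
endloop
endfacet
facet normal 0.306 0.863 0.401
outer loop
vertex 2.343 2.375 -3.09
vertex 2.405 2.088 -2.52
vertex 2.9 2.102 -2.927
endloop
endfacet
facet normal 0.488 0.824 -0.289
outer loop
vertex 2.343 2.375 -3.09
vertex 2.9 2.102 -2.927
vertex 2.668 2.031 -3.522
endloop
endfacet
facet normal -0.109 0.736 -0.668
outer loop
vertex 2.343 2.375 -3.09
vertex 2.668 2.031 -3.522
vertex 2.031 1.974 -3.481
endloop
endfacet
facet normal -0.659 0.721 -0.214
outer loop
vertex 2.343 2.375 -3.09
vertex 2.031 1.974 -3.481
vertex 1.868 2.009 -2.861
endloop
endfacet
facet normal -0.401 0.800 0.446
outer loop
vertex 2.343 2.375 -3.09
vertex 1.868 2.009 -2.861
vertex 2.405 2.088 -2.52
endloop
endfacet
facet normal 0.894 0.243 -0.377
outer loop
vertex 2.668 2.031 -3.522
vertex 2.9 2.102 -2.927
vertex 2.932 1.531 -3.219
endloop
endfacet
facet normal 0.599 0.306 0.740
outer loop
vertex 2.9 2.102 -2.927
vertex 2.405 2.088 -2.52
vertex 2.769 1.566 -2.599
endloop
endfacet
facet normal -0.546 0.204 0.813
outer loop
vertex 2.405 2.088 -2.52
vertex 1.868 2.009 -2.861
vertex 2.132 1.509 -2.558
endloop
endfacet
facet normal -0.963 0.078 -0.258
outer loop
vertex 1.868 2.009 -2.861
vertex 2.031 1.974 -3.481
vertex 1.9 1.438 -3.153
endloop
endfacet
facet normal -0.073 0.099 -0.992
outer loop
vertex 2.031 1.974 -3.481
vertex 2.668 2.031 -3.522
vertex 2.395 1.452 -3.56
endloop
endfacet
facet normal 0.659 -0.721 0.214
outer loop
vertex 2.457 1.165 -2.99
vertex 2.932 1.531 -3.219
vertex 2.769 1.566 -2.599
endloop
endfacet
facet normal 0.109 -0.736 0.668
outer loop
vertex 2.457 1.165 -2.99
vertex 2.769 1.566 -2.599
vertex 2.132 1.509 -2.558
endloop
endfacet
facet normal -0.488 -0.824 0.289
outer loop
vertex 2.457 1.165 -2.99
vertex 2.132 1.509 -2.558
vertex 1.9 1.438 -3.153
endloop
endfacet
facet normal -0.306 -0.863 -0.401
outer loop
vertex 2.457 1.165 -2.99
vertex 1.9 1.438 -3.153
vertex 2.395 1.452 -3.56
endloop
endfacet
facet normal 0.401 -0.800 -0.446
outer loop
vertex 2.457 1.165 -2.99
vertex 2.395 1.452 -3.56
vertex 2.932 1.531 -3.219
endloop
endfacet
facet normal 0.963 -0.078 0.258
outer loop
vertex 2.769 1.566 -2.599
vertex 2.932 1.531 -3.219
vertex 2.9 2.102 -2.927
endloop
endfacet
facet normal 0.073 -0.099 0.992
outer loop
vertex 2.132 1.509 -2.558
vertex 2.769 1.566 -2.599
vertex 2.405 2.088 -2.52
endloop
endfacet
facet normal -0.894 -0.243 0.377
outer loop
vertex 1.9 1.438 -3.153
vertex 2.132 1.509 -2.558
vertex 1.868 2.009 -2.861
endloop
endfacet
facet normal -0.599 -0.306 -0.740
outer loop
vertex 2.395 1.452 -3.56
vertex 1.9 1.438 -3.153
vertex 2.031 1.974 -3.481
endloop
endfacet
facet normal 0.546 -0.204 -0.813
outer loop
vertex 2.932 1.531 -3.219
vertex 2.395 1.452 -3.56
vertex 2.668 2.031 -3.522
endloop
endfacet

endsolid


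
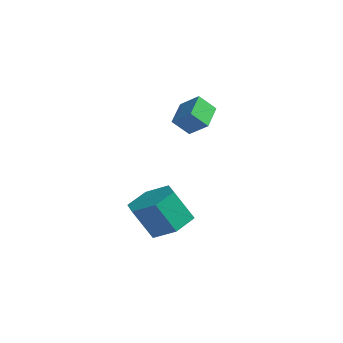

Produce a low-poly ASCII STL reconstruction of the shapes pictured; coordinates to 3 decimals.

solid 
facet normal -0.812 -0.155 -0.562
outer loop
vertex 2.732 -0.784 3.533
vertex 2.229 0.106 4.014
vertex 3.056 -0.271 2.923
endloop
endfacet
facet normal 0.446 -0.788 -0.425
outer loop
vertex 3.811 -0.126 3.446
vertex 2.732 -0.784 3.533
vertex 3.056 -0.271 2.923
endloop
endfacet
facet normal -0.812 -0.156 -0.562
outer loop
vertex 3.056 -0.271 2.923
vertex 2.229 0.106 4.014
vertex 2.552 0.619 3.404
endloop
endfacet
facet normal 0.377 0.596 -0.709
outer loop
vertex 2.552 0.619 3.404
vertex 3.811 -0.126 3.446
vertex 3.056 -0.271 2.923
endloop
endfacet
facet normal -0.377 -0.596 0.709
outer loop
vertex 2.732 -0.784 3.533
vertex 2.984 0.251 4.537
vertex 2.229 0.106 4.014
endloop
endfacet
facet normal 0.446 -0.787 -0.426
outer loop
vertex 3.488 -0.639 4.056
vertex 2.732 -0.784 3.533
vertex 3.811 -0.126 3.446
endloop
endfacet
facet normal -0.376 -0.596 0.709
outer loop
vertex 3.488 -0.639 4.056
vertex 2.984 0.251 4.537
vertex 2.732 -0.784 3.533
endloop
endfacet
facet normal -0.446 0.787 0.426
outer loop
vertex 2.229 0.106 4.014
vertex 2.984 0.251 4.537
vertex 2.552 0.619 3.404
endloop
endfacet
facet normal 0.376 0.596 -0.709
outer loop
vertex 3.308 0.764 3.927
vertex 3.811 -0.126 3.446
vertex 2.552 0.619 3.404
endloop
endfacet
facet normal -0.446 0.788 0.426
outer loop
vertex 2.552 0.619 3.404
vertex 2.984 0.251 4.537
vertex 3.308 0.764 3.927
endloop
endfacet
facet normal 0.813 0.156 0.561
outer loop
vertex 3.308 0.764 3.927
vertex 3.488 -0.639 4.056
vertex 3.811 -0.126 3.446
endloop
endfacet
facet normal 0.812 0.156 0.562
outer loop
vertex 2.984 0.251 4.537
vertex 3.488 -0.639 4.056
vertex 3.308 0.764 3.927
endloop
endfacet
facet normal 0.319 0.371 -0.872
outer loop
vertex 4.59 -2.357 -0.582
vertex 3.813 -1.851 -0.651
vertex 4.562 -1.498 -0.227
endloop
endfacet
facet normal 0.947 -0.095 0.306
outer loop
vertex 4.59 -2.357 -0.582
vertex 4.562 -1.498 -0.227
vertex 4.144 -2.876 0.639
endloop
endfacet
facet normal 0.947 -0.095 0.306
outer loop
vertex 4.144 -2.876 0.639
vertex 4.562 -1.498 -0.227
vertex 4.116 -2.017 0.994
endloop
endfacet
facet normal -0.318 -0.371 0.872
outer loop
vertex 4.144 -2.876 0.639
vertex 4.116 -2.017 0.994
vertex 3.367 -2.369 0.571
endloop
endfacet
facet normal 0.319 0.370 -0.872
outer loop
vertex 4.562 -1.498 -0.227
vertex 3.813 -1.851 -0.651
vertex 3.786 -0.991 -0.296
endloop
endfacet
facet normal 0.448 0.752 0.483
outer loop
vertex 4.562 -1.498 -0.227
vertex 3.786 -0.991 -0.296
vertex 4.116 -2.017 0.994
endloop
endfacet
facet normal 0.448 0.752 0.483
outer loop
vertex 4.116 -2.017 0.994
vertex 3.786 -0.991 -0.296
vertex 3.339 -1.51 0.926
endloop
endfacet
facet normal -0.318 -0.371 0.872
outer loop
vertex 4.116 -2.017 0.994
vertex 3.339 -1.51 0.926
vertex 3.367 -2.369 0.571
endloop
endfacet
facet normal 0.318 0.370 -0.873
outer loop
vertex 3.786 -0.991 -0.296
vertex 3.813 -1.851 -0.651
vertex 3.036 -1.344 -0.719
endloop
endfacet
facet normal -0.499 0.848 0.178
outer loop
vertex 3.786 -0.991 -0.296
vertex 3.036 -1.344 -0.719
vertex 3.339 -1.51 0.926
endloop
endfacet
facet normal -0.500 0.848 0.178
outer loop
vertex 3.339 -1.51 0.926
vertex 3.036 -1.344 -0.719
vertex 2.59 -1.863 0.502
endloop
endfacet
facet normal -0.319 -0.371 0.872
outer loop
vertex 3.339 -1.51 0.926
vertex 2.59 -1.863 0.502
vertex 3.367 -2.369 0.571
endloop
endfacet
facet normal 0.318 0.371 -0.872
outer loop
vertex 3.036 -1.344 -0.719
vertex 3.813 -1.851 -0.651
vertex 3.064 -2.203 -1.074
endloop
endfacet
facet normal -0.947 0.095 -0.306
outer loop
vertex 3.036 -1.344 -0.719
vertex 3.064 -2.203 -1.074
vertex 2.59 -1.863 0.502
endloop
endfacet
facet normal -0.947 0.095 -0.306
outer loop
vertex 2.59 -1.863 0.502
vertex 3.064 -2.203 -1.074
vertex 2.618 -2.722 0.147
endloop
endfacet
facet normal -0.319 -0.371 0.872
outer loop
vertex 2.59 -1.863 0.502
vertex 2.618 -2.722 0.147
vertex 3.367 -2.369 0.571
endloop
endfacet
facet normal 0.318 0.371 -0.872
outer loop
vertex 3.064 -2.203 -1.074
vertex 3.813 -1.851 -0.651
vertex 3.841 -2.71 -1.006
endloop
endfacet
facet normal -0.448 -0.752 -0.483
outer loop
vertex 3.064 -2.203 -1.074
vertex 3.841 -2.71 -1.006
vertex 2.618 -2.722 0.147
endloop
endfacet
facet normal -0.448 -0.752 -0.483
outer loop
vertex 2.618 -2.722 0.147
vertex 3.841 -2.71 -1.006
vertex 3.394 -3.229 0.216
endloop
endfacet
facet normal -0.319 -0.370 0.872
outer loop
vertex 2.618 -2.722 0.147
vertex 3.394 -3.229 0.216
vertex 3.367 -2.369 0.571
endloop
endfacet
facet normal 0.319 0.371 -0.872
outer loop
vertex 3.841 -2.71 -1.006
vertex 3.813 -1.851 -0.651
vertex 4.59 -2.357 -0.582
endloop
endfacet
facet normal 0.500 -0.848 -0.177
outer loop
vertex 3.841 -2.71 -1.006
vertex 4.59 -2.357 -0.582
vertex 3.394 -3.229 0.216
endloop
endfacet
facet normal 0.499 -0.848 -0.178
outer loop
vertex 3.394 -3.229 0.216
vertex 4.59 -2.357 -0.582
vertex 4.144 -2.876 0.639
endloop
endfacet
facet normal -0.318 -0.370 0.873
outer loop
vertex 3.394 -3.229 0.216
vertex 4.144 -2.876 0.639
vertex 3.367 -2.369 0.571
endloop
endfacet

endsolid


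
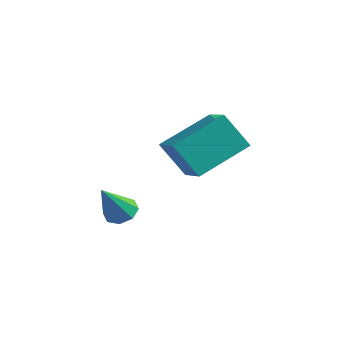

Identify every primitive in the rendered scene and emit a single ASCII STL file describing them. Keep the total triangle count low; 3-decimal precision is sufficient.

solid 
facet normal -0.529 -0.229 0.817
outer loop
vertex -2.359 0.452 -1.662
vertex -1.812 2.172 -0.825
vertex -3.411 1.038 -2.179
endloop
endfacet
facet normal -0.275 -0.865 -0.421
outer loop
vertex -2.648 1.368 -3.355
vertex -2.359 0.452 -1.662
vertex -3.411 1.038 -2.179
endloop
endfacet
facet normal -0.530 -0.229 0.817
outer loop
vertex -3.411 1.038 -2.179
vertex -1.812 2.172 -0.825
vertex -2.863 2.759 -1.342
endloop
endfacet
facet normal -0.802 0.448 -0.395
outer loop
vertex -2.863 2.759 -1.342
vertex -2.648 1.368 -3.355
vertex -3.411 1.038 -2.179
endloop
endfacet
facet normal 0.802 -0.447 0.395
outer loop
vertex -2.359 0.452 -1.662
vertex -1.049 2.502 -2.001
vertex -1.812 2.172 -0.825
endloop
endfacet
facet normal -0.276 -0.864 -0.421
outer loop
vertex -1.597 0.781 -2.838
vertex -2.359 0.452 -1.662
vertex -2.648 1.368 -3.355
endloop
endfacet
facet normal 0.802 -0.448 0.395
outer loop
vertex -1.597 0.781 -2.838
vertex -1.049 2.502 -2.001
vertex -2.359 0.452 -1.662
endloop
endfacet
facet normal 0.275 0.864 0.421
outer loop
vertex -1.812 2.172 -0.825
vertex -1.049 2.502 -2.001
vertex -2.863 2.759 -1.342
endloop
endfacet
facet normal -0.802 0.447 -0.395
outer loop
vertex -2.101 3.088 -2.518
vertex -2.648 1.368 -3.355
vertex -2.863 2.759 -1.342
endloop
endfacet
facet normal 0.275 0.865 0.420
outer loop
vertex -2.863 2.759 -1.342
vertex -1.049 2.502 -2.001
vertex -2.101 3.088 -2.518
endloop
endfacet
facet normal 0.530 0.229 -0.817
outer loop
vertex -2.101 3.088 -2.518
vertex -1.597 0.781 -2.838
vertex -2.648 1.368 -3.355
endloop
endfacet
facet normal 0.529 0.229 -0.817
outer loop
vertex -1.049 2.502 -2.001
vertex -1.597 0.781 -2.838
vertex -2.101 3.088 -2.518
endloop
endfacet
facet normal -0.018 0.569 -0.822
outer loop
vertex -2.775 -1.432 -4.368
vertex -3.083 -1.041 -4.091
vertex -2.526 -1.135 -4.168
endloop
endfacet
facet normal 0.781 -0.623 -0.047
outer loop
vertex -2.775 -1.432 -4.368
vertex -2.526 -1.135 -4.168
vertex -3.057 -1.899 -2.849
endloop
endfacet
facet normal -0.018 0.567 -0.823
outer loop
vertex -2.526 -1.135 -4.168
vertex -3.083 -1.041 -4.091
vertex -2.604 -0.782 -3.923
endloop
endfacet
facet normal 0.935 -0.039 0.354
outer loop
vertex -2.526 -1.135 -4.168
vertex -2.604 -0.782 -3.923
vertex -3.057 -1.899 -2.849
endloop
endfacet
facet normal -0.019 0.568 -0.823
outer loop
vertex -2.604 -0.782 -3.923
vertex -3.083 -1.041 -4.091
vertex -2.963 -0.581 -3.776
endloop
endfacet
facet normal 0.544 0.456 0.704
outer loop
vertex -2.604 -0.782 -3.923
vertex -2.963 -0.581 -3.776
vertex -3.057 -1.899 -2.849
endloop
endfacet
facet normal -0.019 0.568 -0.823
outer loop
vertex -2.963 -0.581 -3.776
vertex -3.083 -1.041 -4.091
vertex -3.392 -0.65 -3.814
endloop
endfacet
facet normal -0.164 0.575 0.801
outer loop
vertex -2.963 -0.581 -3.776
vertex -3.392 -0.65 -3.814
vertex -3.057 -1.899 -2.849
endloop
endfacet
facet normal -0.016 0.570 -0.822
outer loop
vertex -3.392 -0.65 -3.814
vertex -3.083 -1.041 -4.091
vertex -3.64 -0.947 -4.015
endloop
endfacet
facet normal -0.771 0.247 0.587
outer loop
vertex -3.392 -0.65 -3.814
vertex -3.64 -0.947 -4.015
vertex -3.057 -1.899 -2.849
endloop
endfacet
facet normal -0.017 0.568 -0.823
outer loop
vertex -3.64 -0.947 -4.015
vertex -3.083 -1.041 -4.091
vertex -3.562 -1.3 -4.26
endloop
endfacet
facet normal -0.923 -0.335 0.188
outer loop
vertex -3.64 -0.947 -4.015
vertex -3.562 -1.3 -4.26
vertex -3.057 -1.899 -2.849
endloop
endfacet
facet normal -0.017 0.568 -0.823
outer loop
vertex -3.562 -1.3 -4.26
vertex -3.083 -1.041 -4.091
vertex -3.204 -1.501 -4.406
endloop
endfacet
facet normal -0.533 -0.831 -0.162
outer loop
vertex -3.562 -1.3 -4.26
vertex -3.204 -1.501 -4.406
vertex -3.057 -1.899 -2.849
endloop
endfacet
facet normal -0.019 0.568 -0.823
outer loop
vertex -3.204 -1.501 -4.406
vertex -3.083 -1.041 -4.091
vertex -2.775 -1.432 -4.368
endloop
endfacet
facet normal 0.176 -0.950 -0.259
outer loop
vertex -3.204 -1.501 -4.406
vertex -2.775 -1.432 -4.368
vertex -3.057 -1.899 -2.849
endloop
endfacet

endsolid


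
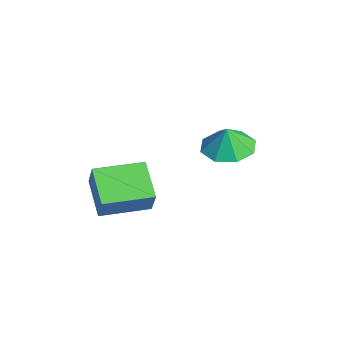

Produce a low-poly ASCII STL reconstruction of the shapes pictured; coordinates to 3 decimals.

solid 
facet normal -0.870 -0.003 0.493
outer loop
vertex 2.004 -3.798 -2.113
vertex 2.0 -1.768 -2.109
vertex 1.338 -3.797 -3.287
endloop
endfacet
facet normal 0.002 -1.000 -0.002
outer loop
vertex 2.86 -3.792 -4.151
vertex 2.004 -3.798 -2.113
vertex 1.338 -3.797 -3.287
endloop
endfacet
facet normal -0.870 -0.002 0.493
outer loop
vertex 1.338 -3.797 -3.287
vertex 2.0 -1.768 -2.109
vertex 1.334 -1.767 -3.284
endloop
endfacet
facet normal -0.494 0.000 -0.870
outer loop
vertex 1.334 -1.767 -3.284
vertex 2.86 -3.792 -4.151
vertex 1.338 -3.797 -3.287
endloop
endfacet
facet normal 0.494 -0.001 0.870
outer loop
vertex 2.004 -3.798 -2.113
vertex 3.522 -1.763 -2.973
vertex 2.0 -1.768 -2.109
endloop
endfacet
facet normal 0.002 -1.000 -0.002
outer loop
vertex 3.526 -3.793 -2.976
vertex 2.004 -3.798 -2.113
vertex 2.86 -3.792 -4.151
endloop
endfacet
facet normal 0.493 -0.000 0.870
outer loop
vertex 3.526 -3.793 -2.976
vertex 3.522 -1.763 -2.973
vertex 2.004 -3.798 -2.113
endloop
endfacet
facet normal -0.002 1.000 0.002
outer loop
vertex 2.0 -1.768 -2.109
vertex 3.522 -1.763 -2.973
vertex 1.334 -1.767 -3.284
endloop
endfacet
facet normal -0.493 0.001 -0.870
outer loop
vertex 2.856 -1.762 -4.147
vertex 2.86 -3.792 -4.151
vertex 1.334 -1.767 -3.284
endloop
endfacet
facet normal -0.002 1.000 0.002
outer loop
vertex 1.334 -1.767 -3.284
vertex 3.522 -1.763 -2.973
vertex 2.856 -1.762 -4.147
endloop
endfacet
facet normal 0.870 0.003 -0.493
outer loop
vertex 2.856 -1.762 -4.147
vertex 3.526 -3.793 -2.976
vertex 2.86 -3.792 -4.151
endloop
endfacet
facet normal 0.870 0.002 -0.493
outer loop
vertex 3.522 -1.763 -2.973
vertex 3.526 -3.793 -2.976
vertex 2.856 -1.762 -4.147
endloop
endfacet
facet normal -0.133 0.111 -0.985
outer loop
vertex 2.995 0.606 -1.833
vertex 2.236 1.351 -1.647
vertex 3.306 1.37 -1.789
endloop
endfacet
facet normal 0.771 -0.345 0.536
outer loop
vertex 2.995 0.606 -1.833
vertex 3.306 1.37 -1.789
vertex 2.384 1.229 -0.553
endloop
endfacet
facet normal -0.133 0.109 -0.985
outer loop
vertex 3.306 1.37 -1.789
vertex 2.236 1.351 -1.647
vertex 2.99 2.124 -1.663
endloop
endfacet
facet normal 0.769 0.222 0.599
outer loop
vertex 3.306 1.37 -1.789
vertex 2.99 2.124 -1.663
vertex 2.384 1.229 -0.553
endloop
endfacet
facet normal -0.134 0.111 -0.985
outer loop
vertex 2.99 2.124 -1.663
vertex 2.236 1.351 -1.647
vertex 2.233 2.424 -1.526
endloop
endfacet
facet normal 0.370 0.614 0.697
outer loop
vertex 2.99 2.124 -1.663
vertex 2.233 2.424 -1.526
vertex 2.384 1.229 -0.553
endloop
endfacet
facet normal -0.133 0.111 -0.985
outer loop
vertex 2.233 2.424 -1.526
vertex 2.236 1.351 -1.647
vertex 1.477 2.096 -1.461
endloop
endfacet
facet normal -0.196 0.604 0.772
outer loop
vertex 2.233 2.424 -1.526
vertex 1.477 2.096 -1.461
vertex 2.384 1.229 -0.553
endloop
endfacet
facet normal -0.134 0.110 -0.985
outer loop
vertex 1.477 2.096 -1.461
vertex 2.236 1.351 -1.647
vertex 1.166 1.332 -1.504
endloop
endfacet
facet normal -0.593 0.197 0.781
outer loop
vertex 1.477 2.096 -1.461
vertex 1.166 1.332 -1.504
vertex 2.384 1.229 -0.553
endloop
endfacet
facet normal -0.134 0.110 -0.985
outer loop
vertex 1.166 1.332 -1.504
vertex 2.236 1.351 -1.647
vertex 1.482 0.578 -1.631
endloop
endfacet
facet normal -0.591 -0.369 0.717
outer loop
vertex 1.166 1.332 -1.504
vertex 1.482 0.578 -1.631
vertex 2.384 1.229 -0.553
endloop
endfacet
facet normal -0.133 0.110 -0.985
outer loop
vertex 1.482 0.578 -1.631
vertex 2.236 1.351 -1.647
vertex 2.239 0.278 -1.767
endloop
endfacet
facet normal -0.191 -0.762 0.619
outer loop
vertex 1.482 0.578 -1.631
vertex 2.239 0.278 -1.767
vertex 2.384 1.229 -0.553
endloop
endfacet
facet normal -0.134 0.110 -0.985
outer loop
vertex 2.239 0.278 -1.767
vertex 2.236 1.351 -1.647
vertex 2.995 0.606 -1.833
endloop
endfacet
facet normal 0.373 -0.751 0.544
outer loop
vertex 2.239 0.278 -1.767
vertex 2.995 0.606 -1.833
vertex 2.384 1.229 -0.553
endloop
endfacet

endsolid


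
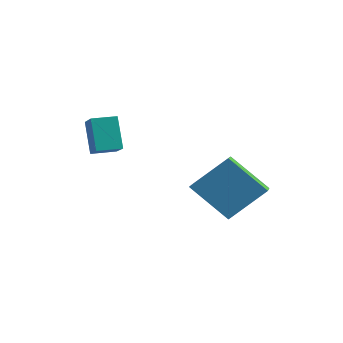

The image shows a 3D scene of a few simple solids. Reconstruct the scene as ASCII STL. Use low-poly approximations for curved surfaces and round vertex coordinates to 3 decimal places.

solid 
facet normal -0.760 0.482 -0.436
outer loop
vertex -4.908 0.275 2.02
vertex -4.371 1.154 2.055
vertex -4.288 -0.048 0.581
endloop
endfacet
facet normal -0.521 -0.853 -0.033
outer loop
vertex -3.269 -0.694 1.165
vertex -4.908 0.275 2.02
vertex -4.288 -0.048 0.581
endloop
endfacet
facet normal -0.760 0.482 -0.436
outer loop
vertex -4.288 -0.048 0.581
vertex -4.371 1.154 2.055
vertex -3.751 0.83 0.616
endloop
endfacet
facet normal 0.388 -0.201 -0.899
outer loop
vertex -3.751 0.83 0.616
vertex -3.269 -0.694 1.165
vertex -4.288 -0.048 0.581
endloop
endfacet
facet normal -0.388 0.201 0.899
outer loop
vertex -4.908 0.275 2.02
vertex -3.352 0.508 2.639
vertex -4.371 1.154 2.055
endloop
endfacet
facet normal -0.521 -0.853 -0.033
outer loop
vertex -3.889 -0.37 2.604
vertex -4.908 0.275 2.02
vertex -3.269 -0.694 1.165
endloop
endfacet
facet normal -0.388 0.201 0.899
outer loop
vertex -3.889 -0.37 2.604
vertex -3.352 0.508 2.639
vertex -4.908 0.275 2.02
endloop
endfacet
facet normal 0.522 0.853 0.033
outer loop
vertex -4.371 1.154 2.055
vertex -3.352 0.508 2.639
vertex -3.751 0.83 0.616
endloop
endfacet
facet normal 0.388 -0.201 -0.899
outer loop
vertex -2.732 0.185 1.2
vertex -3.269 -0.694 1.165
vertex -3.751 0.83 0.616
endloop
endfacet
facet normal 0.521 0.853 0.033
outer loop
vertex -3.751 0.83 0.616
vertex -3.352 0.508 2.639
vertex -2.732 0.185 1.2
endloop
endfacet
facet normal 0.760 -0.482 0.436
outer loop
vertex -2.732 0.185 1.2
vertex -3.889 -0.37 2.604
vertex -3.269 -0.694 1.165
endloop
endfacet
facet normal 0.760 -0.482 0.436
outer loop
vertex -3.352 0.508 2.639
vertex -3.889 -0.37 2.604
vertex -2.732 0.185 1.2
endloop
endfacet
facet normal -0.680 -0.281 0.678
outer loop
vertex 0.005 3.046 0.62
vertex -0.815 4.084 0.228
vertex -0.872 1.83 -0.763
endloop
endfacet
facet normal 0.595 -0.752 0.284
outer loop
vertex 0.595 2.436 -2.228
vertex 0.005 3.046 0.62
vertex -0.872 1.83 -0.763
endloop
endfacet
facet normal -0.679 -0.281 0.678
outer loop
vertex -0.872 1.83 -0.763
vertex -0.815 4.084 0.228
vertex -1.693 2.868 -1.155
endloop
endfacet
facet normal -0.430 -0.596 -0.678
outer loop
vertex -1.693 2.868 -1.155
vertex 0.595 2.436 -2.228
vertex -0.872 1.83 -0.763
endloop
endfacet
facet normal 0.431 0.596 0.678
outer loop
vertex 0.005 3.046 0.62
vertex 0.652 4.69 -1.237
vertex -0.815 4.084 0.228
endloop
endfacet
facet normal 0.594 -0.752 0.284
outer loop
vertex 1.473 3.652 -0.845
vertex 0.005 3.046 0.62
vertex 0.595 2.436 -2.228
endloop
endfacet
facet normal 0.430 0.596 0.678
outer loop
vertex 1.473 3.652 -0.845
vertex 0.652 4.69 -1.237
vertex 0.005 3.046 0.62
endloop
endfacet
facet normal -0.594 0.752 -0.284
outer loop
vertex -0.815 4.084 0.228
vertex 0.652 4.69 -1.237
vertex -1.693 2.868 -1.155
endloop
endfacet
facet normal -0.430 -0.596 -0.678
outer loop
vertex -0.225 3.474 -2.62
vertex 0.595 2.436 -2.228
vertex -1.693 2.868 -1.155
endloop
endfacet
facet normal -0.594 0.752 -0.284
outer loop
vertex -1.693 2.868 -1.155
vertex 0.652 4.69 -1.237
vertex -0.225 3.474 -2.62
endloop
endfacet
facet normal 0.679 0.281 -0.678
outer loop
vertex -0.225 3.474 -2.62
vertex 1.473 3.652 -0.845
vertex 0.595 2.436 -2.228
endloop
endfacet
facet normal 0.679 0.281 -0.678
outer loop
vertex 0.652 4.69 -1.237
vertex 1.473 3.652 -0.845
vertex -0.225 3.474 -2.62
endloop
endfacet

endsolid
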